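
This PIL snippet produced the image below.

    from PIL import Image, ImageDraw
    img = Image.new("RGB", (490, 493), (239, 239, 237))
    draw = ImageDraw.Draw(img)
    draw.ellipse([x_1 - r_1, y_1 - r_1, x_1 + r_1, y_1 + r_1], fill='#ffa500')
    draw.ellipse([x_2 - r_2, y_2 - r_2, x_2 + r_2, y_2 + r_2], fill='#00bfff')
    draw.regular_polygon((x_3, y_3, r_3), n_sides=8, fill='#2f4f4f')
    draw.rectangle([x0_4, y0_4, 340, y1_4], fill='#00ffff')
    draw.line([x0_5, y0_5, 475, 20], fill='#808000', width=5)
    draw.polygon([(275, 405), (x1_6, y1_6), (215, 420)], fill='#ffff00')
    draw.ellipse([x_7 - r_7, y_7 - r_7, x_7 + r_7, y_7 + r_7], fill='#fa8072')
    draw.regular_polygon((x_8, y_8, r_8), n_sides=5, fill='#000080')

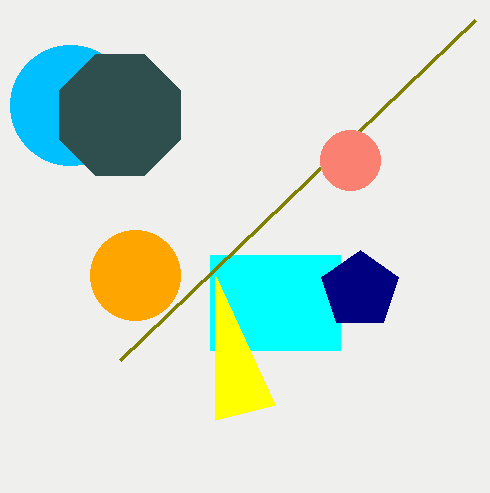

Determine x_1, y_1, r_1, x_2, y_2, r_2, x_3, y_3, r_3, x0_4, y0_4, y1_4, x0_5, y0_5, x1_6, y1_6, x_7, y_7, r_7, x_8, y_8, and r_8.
x_1 = 135
y_1 = 275
r_1 = 45
x_2 = 70
y_2 = 105
r_2 = 60
x_3 = 120
y_3 = 115
r_3 = 65
x0_4 = 210
y0_4 = 255
y1_4 = 350
x0_5 = 120
y0_5 = 360
x1_6 = 215
y1_6 = 275
x_7 = 350
y_7 = 160
r_7 = 30
x_8 = 360
y_8 = 290
r_8 = 40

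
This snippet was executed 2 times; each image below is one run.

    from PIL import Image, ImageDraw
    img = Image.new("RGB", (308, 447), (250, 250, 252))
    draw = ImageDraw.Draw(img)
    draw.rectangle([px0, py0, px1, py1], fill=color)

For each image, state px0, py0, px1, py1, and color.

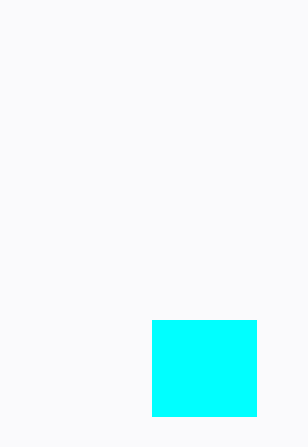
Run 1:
px0 = 152; py0 = 320; px1 = 256; py1 = 416; color = 'cyan'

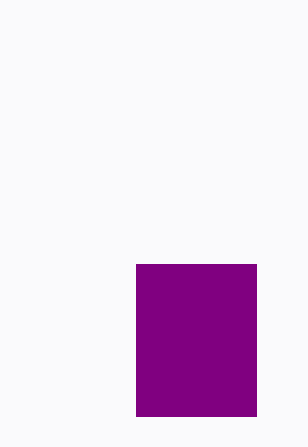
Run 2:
px0 = 136, py0 = 264, px1 = 256, py1 = 416, color = 'purple'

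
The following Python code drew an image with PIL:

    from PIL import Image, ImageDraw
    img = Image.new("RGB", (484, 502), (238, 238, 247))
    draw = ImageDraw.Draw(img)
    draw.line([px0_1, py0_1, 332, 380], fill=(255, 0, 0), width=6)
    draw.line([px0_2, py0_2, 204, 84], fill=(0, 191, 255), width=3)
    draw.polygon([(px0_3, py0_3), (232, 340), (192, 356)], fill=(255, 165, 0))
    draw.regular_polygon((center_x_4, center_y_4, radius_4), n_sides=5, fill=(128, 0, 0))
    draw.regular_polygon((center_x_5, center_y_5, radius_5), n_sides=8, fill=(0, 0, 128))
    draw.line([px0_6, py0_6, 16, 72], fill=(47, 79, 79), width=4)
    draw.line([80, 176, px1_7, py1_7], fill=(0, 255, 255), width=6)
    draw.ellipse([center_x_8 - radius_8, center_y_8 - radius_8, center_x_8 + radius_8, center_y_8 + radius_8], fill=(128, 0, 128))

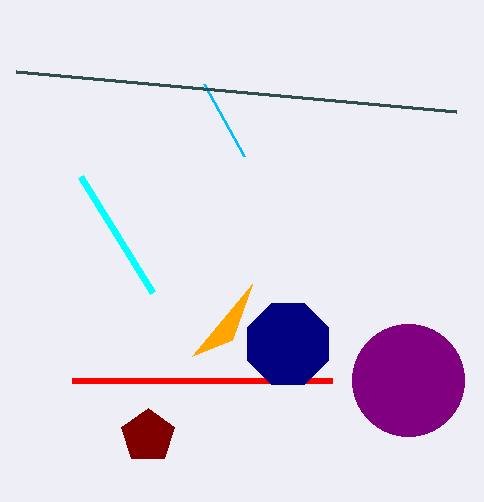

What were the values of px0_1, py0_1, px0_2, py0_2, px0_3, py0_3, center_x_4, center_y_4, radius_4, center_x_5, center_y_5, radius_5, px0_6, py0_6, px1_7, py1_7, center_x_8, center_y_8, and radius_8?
px0_1 = 72; py0_1 = 380; px0_2 = 244; py0_2 = 156; px0_3 = 252; py0_3 = 284; center_x_4 = 148; center_y_4 = 436; radius_4 = 28; center_x_5 = 288; center_y_5 = 344; radius_5 = 44; px0_6 = 456; py0_6 = 112; px1_7 = 152; py1_7 = 292; center_x_8 = 408; center_y_8 = 380; radius_8 = 56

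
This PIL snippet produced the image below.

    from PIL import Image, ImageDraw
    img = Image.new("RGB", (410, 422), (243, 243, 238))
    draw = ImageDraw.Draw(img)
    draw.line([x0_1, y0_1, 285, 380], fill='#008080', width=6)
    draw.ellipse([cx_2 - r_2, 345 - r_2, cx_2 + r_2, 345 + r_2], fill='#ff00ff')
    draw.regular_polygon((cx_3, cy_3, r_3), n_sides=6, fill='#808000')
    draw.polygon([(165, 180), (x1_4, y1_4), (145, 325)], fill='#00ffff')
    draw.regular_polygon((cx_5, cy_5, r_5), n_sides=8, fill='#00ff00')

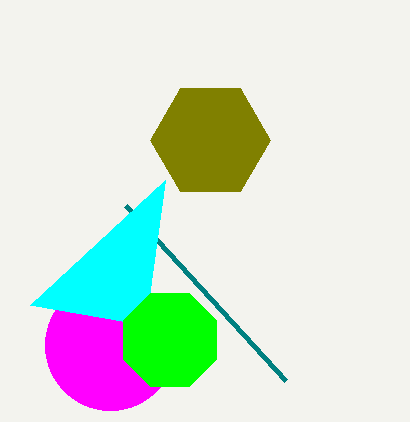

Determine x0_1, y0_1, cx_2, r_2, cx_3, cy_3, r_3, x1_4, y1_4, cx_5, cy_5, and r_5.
x0_1 = 125
y0_1 = 205
cx_2 = 110
r_2 = 65
cx_3 = 210
cy_3 = 140
r_3 = 60
x1_4 = 30
y1_4 = 305
cx_5 = 170
cy_5 = 340
r_5 = 50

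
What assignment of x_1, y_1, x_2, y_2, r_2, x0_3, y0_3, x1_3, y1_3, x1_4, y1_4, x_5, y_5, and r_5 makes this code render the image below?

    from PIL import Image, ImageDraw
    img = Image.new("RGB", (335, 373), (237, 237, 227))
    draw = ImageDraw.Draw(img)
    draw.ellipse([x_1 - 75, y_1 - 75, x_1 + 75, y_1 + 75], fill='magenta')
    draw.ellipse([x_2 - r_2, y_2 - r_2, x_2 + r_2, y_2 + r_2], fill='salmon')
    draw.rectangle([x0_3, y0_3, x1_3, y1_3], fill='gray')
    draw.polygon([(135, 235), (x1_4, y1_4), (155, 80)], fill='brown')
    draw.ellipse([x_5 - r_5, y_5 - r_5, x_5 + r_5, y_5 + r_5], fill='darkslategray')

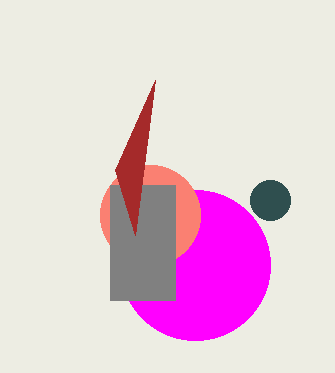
x_1 = 195; y_1 = 265; x_2 = 150; y_2 = 215; r_2 = 50; x0_3 = 110; y0_3 = 185; x1_3 = 175; y1_3 = 300; x1_4 = 115; y1_4 = 170; x_5 = 270; y_5 = 200; r_5 = 20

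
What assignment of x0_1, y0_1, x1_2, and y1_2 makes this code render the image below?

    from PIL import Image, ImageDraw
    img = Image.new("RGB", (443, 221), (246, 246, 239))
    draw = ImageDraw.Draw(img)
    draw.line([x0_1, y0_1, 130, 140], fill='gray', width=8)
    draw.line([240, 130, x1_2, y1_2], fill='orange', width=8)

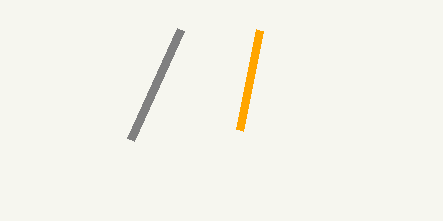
x0_1 = 180, y0_1 = 30, x1_2 = 260, y1_2 = 30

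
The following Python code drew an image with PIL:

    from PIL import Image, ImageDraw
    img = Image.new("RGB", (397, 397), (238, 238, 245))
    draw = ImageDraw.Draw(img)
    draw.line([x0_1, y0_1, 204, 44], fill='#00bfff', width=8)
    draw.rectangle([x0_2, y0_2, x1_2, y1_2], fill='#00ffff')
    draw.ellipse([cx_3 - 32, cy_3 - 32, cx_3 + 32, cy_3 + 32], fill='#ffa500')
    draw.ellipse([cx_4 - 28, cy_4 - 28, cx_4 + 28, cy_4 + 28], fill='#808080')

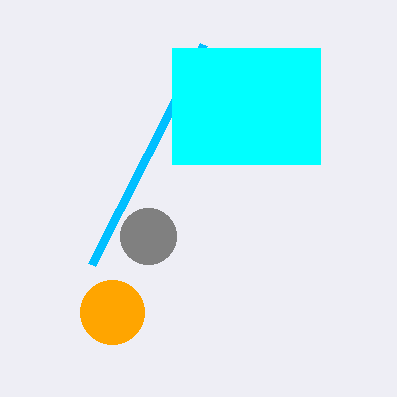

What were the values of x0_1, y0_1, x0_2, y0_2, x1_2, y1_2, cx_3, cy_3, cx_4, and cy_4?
x0_1 = 92; y0_1 = 264; x0_2 = 172; y0_2 = 48; x1_2 = 320; y1_2 = 164; cx_3 = 112; cy_3 = 312; cx_4 = 148; cy_4 = 236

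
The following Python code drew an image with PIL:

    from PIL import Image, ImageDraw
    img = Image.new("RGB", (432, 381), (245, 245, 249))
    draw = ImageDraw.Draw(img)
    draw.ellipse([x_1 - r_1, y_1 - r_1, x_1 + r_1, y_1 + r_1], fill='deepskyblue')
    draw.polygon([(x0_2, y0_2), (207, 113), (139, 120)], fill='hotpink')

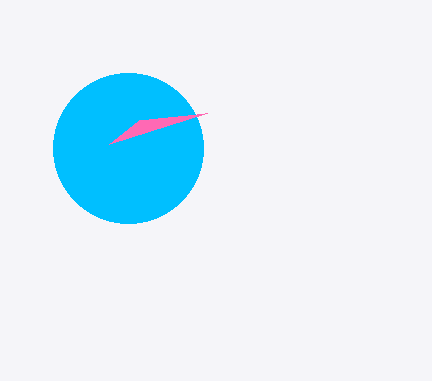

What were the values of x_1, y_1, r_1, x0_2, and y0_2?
x_1 = 128; y_1 = 148; r_1 = 75; x0_2 = 109; y0_2 = 144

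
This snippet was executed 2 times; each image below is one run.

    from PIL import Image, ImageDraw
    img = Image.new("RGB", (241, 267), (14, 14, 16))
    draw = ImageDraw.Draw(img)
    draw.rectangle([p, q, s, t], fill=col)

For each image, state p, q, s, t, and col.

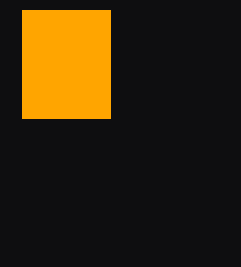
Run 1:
p = 22, q = 10, s = 110, t = 118, col = 'orange'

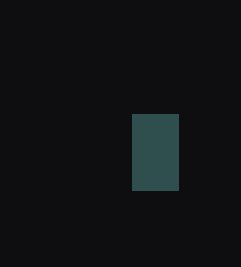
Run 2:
p = 132; q = 114; s = 178; t = 190; col = 'darkslategray'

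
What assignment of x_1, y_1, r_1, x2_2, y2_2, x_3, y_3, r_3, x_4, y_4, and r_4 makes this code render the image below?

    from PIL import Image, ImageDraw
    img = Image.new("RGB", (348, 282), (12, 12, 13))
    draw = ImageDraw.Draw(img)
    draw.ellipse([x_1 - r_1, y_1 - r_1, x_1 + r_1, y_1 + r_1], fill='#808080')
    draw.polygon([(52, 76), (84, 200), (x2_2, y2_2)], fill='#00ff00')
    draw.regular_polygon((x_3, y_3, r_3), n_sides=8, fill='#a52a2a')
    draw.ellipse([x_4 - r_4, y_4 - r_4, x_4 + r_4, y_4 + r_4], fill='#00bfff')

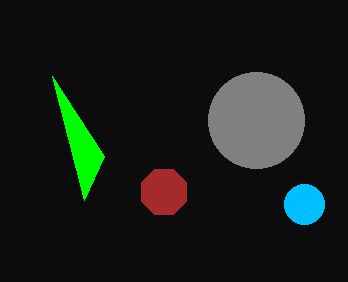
x_1 = 256; y_1 = 120; r_1 = 48; x2_2 = 104; y2_2 = 156; x_3 = 164; y_3 = 192; r_3 = 24; x_4 = 304; y_4 = 204; r_4 = 20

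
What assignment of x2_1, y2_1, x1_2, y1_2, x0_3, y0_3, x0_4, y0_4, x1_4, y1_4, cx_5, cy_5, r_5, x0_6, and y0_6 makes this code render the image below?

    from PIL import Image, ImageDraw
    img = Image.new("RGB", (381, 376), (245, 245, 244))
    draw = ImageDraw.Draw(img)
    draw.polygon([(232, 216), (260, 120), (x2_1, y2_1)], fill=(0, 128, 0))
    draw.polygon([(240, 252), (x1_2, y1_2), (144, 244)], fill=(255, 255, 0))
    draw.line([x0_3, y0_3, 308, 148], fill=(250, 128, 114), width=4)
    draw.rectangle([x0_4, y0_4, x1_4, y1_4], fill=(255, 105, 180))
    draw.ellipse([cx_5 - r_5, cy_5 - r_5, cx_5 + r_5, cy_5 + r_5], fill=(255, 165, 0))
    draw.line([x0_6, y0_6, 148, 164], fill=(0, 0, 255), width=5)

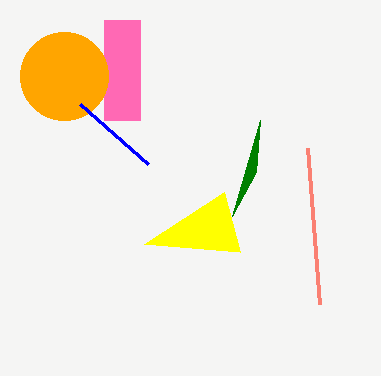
x2_1 = 256
y2_1 = 172
x1_2 = 224
y1_2 = 192
x0_3 = 320
y0_3 = 304
x0_4 = 104
y0_4 = 20
x1_4 = 140
y1_4 = 120
cx_5 = 64
cy_5 = 76
r_5 = 44
x0_6 = 80
y0_6 = 104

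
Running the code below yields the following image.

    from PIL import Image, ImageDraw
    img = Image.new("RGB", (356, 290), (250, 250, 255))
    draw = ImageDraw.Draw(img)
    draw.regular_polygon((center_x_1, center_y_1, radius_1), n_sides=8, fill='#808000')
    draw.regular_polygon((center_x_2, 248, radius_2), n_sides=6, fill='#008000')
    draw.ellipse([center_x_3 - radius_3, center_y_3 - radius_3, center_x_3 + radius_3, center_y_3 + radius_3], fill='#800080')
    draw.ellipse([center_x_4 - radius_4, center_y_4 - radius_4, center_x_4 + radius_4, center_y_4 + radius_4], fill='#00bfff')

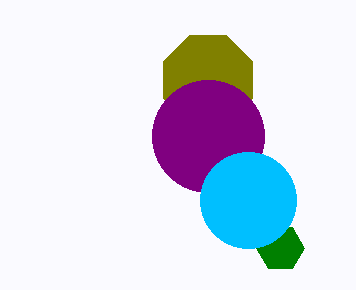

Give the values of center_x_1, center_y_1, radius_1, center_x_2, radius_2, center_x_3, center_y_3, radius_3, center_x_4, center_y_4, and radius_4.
center_x_1 = 208
center_y_1 = 80
radius_1 = 48
center_x_2 = 280
radius_2 = 24
center_x_3 = 208
center_y_3 = 136
radius_3 = 56
center_x_4 = 248
center_y_4 = 200
radius_4 = 48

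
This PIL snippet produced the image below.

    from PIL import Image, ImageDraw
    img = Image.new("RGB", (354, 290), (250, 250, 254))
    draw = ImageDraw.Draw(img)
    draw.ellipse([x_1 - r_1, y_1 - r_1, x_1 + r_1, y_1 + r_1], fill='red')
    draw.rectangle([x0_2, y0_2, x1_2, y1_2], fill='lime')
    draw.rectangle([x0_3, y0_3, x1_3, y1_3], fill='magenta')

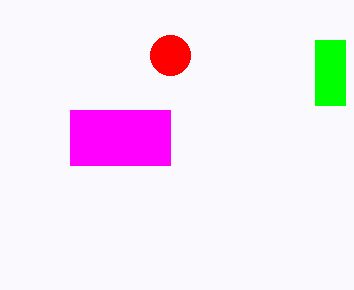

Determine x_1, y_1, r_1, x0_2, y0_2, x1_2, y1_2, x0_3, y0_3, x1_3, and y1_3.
x_1 = 170, y_1 = 55, r_1 = 20, x0_2 = 315, y0_2 = 40, x1_2 = 345, y1_2 = 105, x0_3 = 70, y0_3 = 110, x1_3 = 170, y1_3 = 165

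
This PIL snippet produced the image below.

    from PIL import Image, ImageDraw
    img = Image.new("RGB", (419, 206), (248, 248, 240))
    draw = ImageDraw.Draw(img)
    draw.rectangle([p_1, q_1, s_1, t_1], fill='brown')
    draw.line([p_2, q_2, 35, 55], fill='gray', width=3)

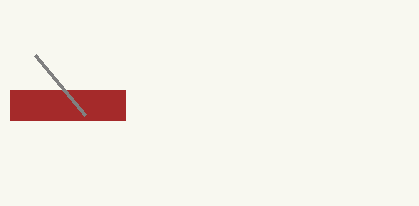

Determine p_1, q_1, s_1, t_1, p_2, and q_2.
p_1 = 10, q_1 = 90, s_1 = 125, t_1 = 120, p_2 = 85, q_2 = 115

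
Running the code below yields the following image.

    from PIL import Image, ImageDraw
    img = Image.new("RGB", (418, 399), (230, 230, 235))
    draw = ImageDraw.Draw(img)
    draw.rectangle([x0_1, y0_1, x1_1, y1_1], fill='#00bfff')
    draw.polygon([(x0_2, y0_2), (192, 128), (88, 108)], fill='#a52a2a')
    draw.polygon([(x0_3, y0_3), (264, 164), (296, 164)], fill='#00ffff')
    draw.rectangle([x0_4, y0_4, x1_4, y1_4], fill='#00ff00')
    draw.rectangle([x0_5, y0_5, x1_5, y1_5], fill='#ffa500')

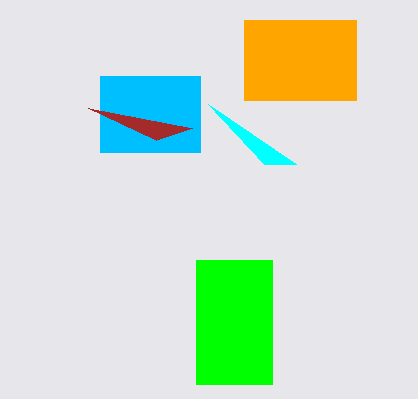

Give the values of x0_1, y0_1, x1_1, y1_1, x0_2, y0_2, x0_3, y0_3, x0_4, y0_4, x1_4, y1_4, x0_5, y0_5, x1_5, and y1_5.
x0_1 = 100
y0_1 = 76
x1_1 = 200
y1_1 = 152
x0_2 = 156
y0_2 = 140
x0_3 = 208
y0_3 = 104
x0_4 = 196
y0_4 = 260
x1_4 = 272
y1_4 = 384
x0_5 = 244
y0_5 = 20
x1_5 = 356
y1_5 = 100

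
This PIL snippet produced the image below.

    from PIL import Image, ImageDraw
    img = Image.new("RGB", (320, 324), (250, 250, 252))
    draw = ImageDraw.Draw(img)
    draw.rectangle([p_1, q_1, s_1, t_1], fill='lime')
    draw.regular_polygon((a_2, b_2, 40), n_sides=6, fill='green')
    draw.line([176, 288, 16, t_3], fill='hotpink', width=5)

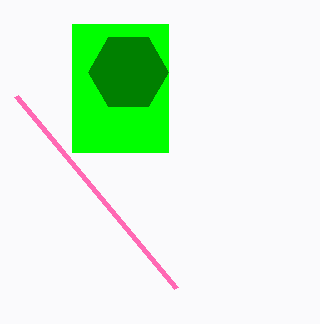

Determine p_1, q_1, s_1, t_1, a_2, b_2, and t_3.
p_1 = 72, q_1 = 24, s_1 = 168, t_1 = 152, a_2 = 128, b_2 = 72, t_3 = 96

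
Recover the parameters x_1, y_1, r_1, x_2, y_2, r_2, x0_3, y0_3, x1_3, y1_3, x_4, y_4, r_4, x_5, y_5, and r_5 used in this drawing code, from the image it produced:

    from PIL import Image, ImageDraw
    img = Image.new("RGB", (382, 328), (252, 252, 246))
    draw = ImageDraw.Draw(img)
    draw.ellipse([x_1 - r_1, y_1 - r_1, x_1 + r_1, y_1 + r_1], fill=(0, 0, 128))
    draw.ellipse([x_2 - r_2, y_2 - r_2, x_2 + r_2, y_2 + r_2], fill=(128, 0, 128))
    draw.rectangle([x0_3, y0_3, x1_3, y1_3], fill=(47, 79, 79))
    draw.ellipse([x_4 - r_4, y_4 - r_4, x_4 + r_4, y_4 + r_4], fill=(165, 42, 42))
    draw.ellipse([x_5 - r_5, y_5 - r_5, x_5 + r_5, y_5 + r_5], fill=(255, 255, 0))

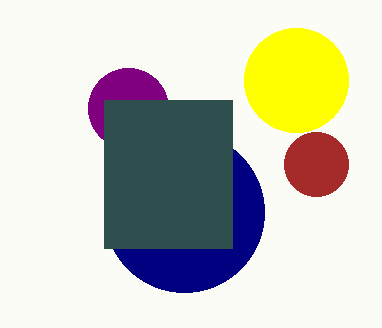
x_1 = 184, y_1 = 212, r_1 = 80, x_2 = 128, y_2 = 108, r_2 = 40, x0_3 = 104, y0_3 = 100, x1_3 = 232, y1_3 = 248, x_4 = 316, y_4 = 164, r_4 = 32, x_5 = 296, y_5 = 80, r_5 = 52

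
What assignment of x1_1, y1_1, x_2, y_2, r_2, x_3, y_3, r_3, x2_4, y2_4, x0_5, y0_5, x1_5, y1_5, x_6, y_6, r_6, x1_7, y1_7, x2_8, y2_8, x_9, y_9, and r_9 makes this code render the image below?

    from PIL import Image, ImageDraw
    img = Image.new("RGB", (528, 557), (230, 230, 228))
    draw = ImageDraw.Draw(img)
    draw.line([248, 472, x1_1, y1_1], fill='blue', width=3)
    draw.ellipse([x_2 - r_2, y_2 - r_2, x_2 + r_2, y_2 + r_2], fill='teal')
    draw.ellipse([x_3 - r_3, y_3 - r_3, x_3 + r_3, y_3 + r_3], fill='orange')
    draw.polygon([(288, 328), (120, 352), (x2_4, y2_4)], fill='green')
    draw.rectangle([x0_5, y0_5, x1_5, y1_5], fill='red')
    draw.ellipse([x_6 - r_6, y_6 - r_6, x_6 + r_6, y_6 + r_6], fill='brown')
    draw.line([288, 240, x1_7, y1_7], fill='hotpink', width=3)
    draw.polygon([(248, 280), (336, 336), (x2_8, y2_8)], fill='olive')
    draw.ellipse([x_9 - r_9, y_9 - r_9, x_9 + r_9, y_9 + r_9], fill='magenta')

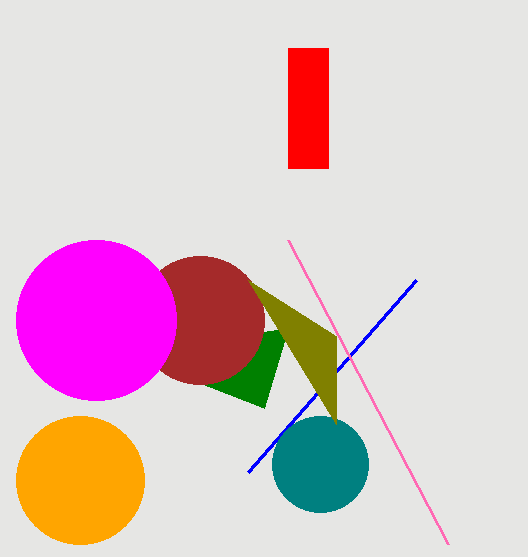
x1_1 = 416
y1_1 = 280
x_2 = 320
y_2 = 464
r_2 = 48
x_3 = 80
y_3 = 480
r_3 = 64
x2_4 = 264
y2_4 = 408
x0_5 = 288
y0_5 = 48
x1_5 = 328
y1_5 = 168
x_6 = 200
y_6 = 320
r_6 = 64
x1_7 = 448
y1_7 = 544
x2_8 = 336
y2_8 = 424
x_9 = 96
y_9 = 320
r_9 = 80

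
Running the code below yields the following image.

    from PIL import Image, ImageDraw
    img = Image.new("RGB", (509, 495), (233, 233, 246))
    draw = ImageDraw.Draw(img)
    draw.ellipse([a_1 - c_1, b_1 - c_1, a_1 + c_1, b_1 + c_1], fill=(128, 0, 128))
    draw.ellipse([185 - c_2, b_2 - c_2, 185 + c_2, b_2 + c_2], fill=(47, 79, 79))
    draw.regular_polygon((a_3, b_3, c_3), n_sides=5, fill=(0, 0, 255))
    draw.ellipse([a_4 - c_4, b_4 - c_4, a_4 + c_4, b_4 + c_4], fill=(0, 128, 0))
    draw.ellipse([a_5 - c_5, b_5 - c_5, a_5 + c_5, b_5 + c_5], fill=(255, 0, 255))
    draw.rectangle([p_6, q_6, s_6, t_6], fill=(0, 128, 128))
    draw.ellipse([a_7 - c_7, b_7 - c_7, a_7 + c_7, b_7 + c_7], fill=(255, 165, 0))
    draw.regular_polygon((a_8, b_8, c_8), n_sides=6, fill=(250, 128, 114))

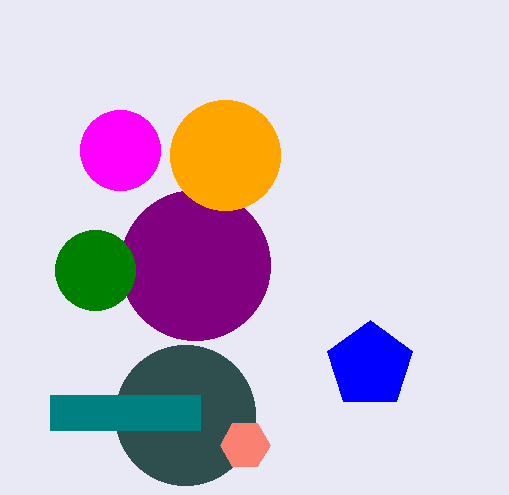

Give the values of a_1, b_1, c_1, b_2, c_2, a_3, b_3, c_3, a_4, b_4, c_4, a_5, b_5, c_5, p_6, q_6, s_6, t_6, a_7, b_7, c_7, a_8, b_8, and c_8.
a_1 = 195; b_1 = 265; c_1 = 75; b_2 = 415; c_2 = 70; a_3 = 370; b_3 = 365; c_3 = 45; a_4 = 95; b_4 = 270; c_4 = 40; a_5 = 120; b_5 = 150; c_5 = 40; p_6 = 50; q_6 = 395; s_6 = 200; t_6 = 430; a_7 = 225; b_7 = 155; c_7 = 55; a_8 = 245; b_8 = 445; c_8 = 25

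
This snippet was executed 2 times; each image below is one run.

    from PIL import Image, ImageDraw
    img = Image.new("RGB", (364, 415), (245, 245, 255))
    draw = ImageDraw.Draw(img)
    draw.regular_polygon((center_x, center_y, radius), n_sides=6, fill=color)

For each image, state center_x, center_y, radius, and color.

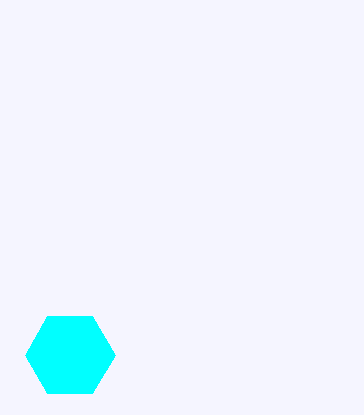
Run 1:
center_x = 70; center_y = 355; radius = 45; color = 'cyan'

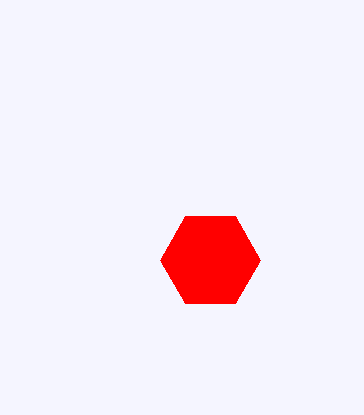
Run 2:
center_x = 210; center_y = 260; radius = 50; color = 'red'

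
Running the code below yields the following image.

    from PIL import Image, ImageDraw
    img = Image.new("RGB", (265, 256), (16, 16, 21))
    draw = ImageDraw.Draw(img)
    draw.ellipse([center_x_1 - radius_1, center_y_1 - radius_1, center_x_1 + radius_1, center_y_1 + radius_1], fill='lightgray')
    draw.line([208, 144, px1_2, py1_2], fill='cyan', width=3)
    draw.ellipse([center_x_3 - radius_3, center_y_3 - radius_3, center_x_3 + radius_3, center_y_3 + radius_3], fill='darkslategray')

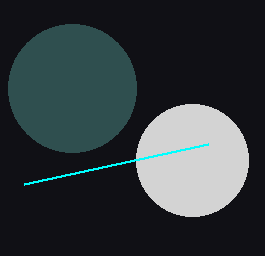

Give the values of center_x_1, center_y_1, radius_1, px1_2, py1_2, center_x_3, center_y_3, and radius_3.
center_x_1 = 192
center_y_1 = 160
radius_1 = 56
px1_2 = 24
py1_2 = 184
center_x_3 = 72
center_y_3 = 88
radius_3 = 64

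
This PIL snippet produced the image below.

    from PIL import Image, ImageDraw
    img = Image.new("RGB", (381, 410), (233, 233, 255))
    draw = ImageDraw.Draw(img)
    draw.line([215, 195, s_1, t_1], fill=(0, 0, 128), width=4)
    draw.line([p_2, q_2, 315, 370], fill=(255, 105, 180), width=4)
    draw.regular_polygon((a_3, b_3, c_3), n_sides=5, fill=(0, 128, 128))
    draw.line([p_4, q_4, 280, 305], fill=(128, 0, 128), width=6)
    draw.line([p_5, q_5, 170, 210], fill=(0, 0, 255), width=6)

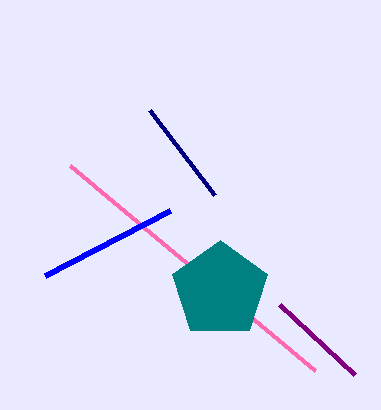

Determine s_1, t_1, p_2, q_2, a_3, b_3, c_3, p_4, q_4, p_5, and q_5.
s_1 = 150, t_1 = 110, p_2 = 70, q_2 = 165, a_3 = 220, b_3 = 290, c_3 = 50, p_4 = 355, q_4 = 375, p_5 = 45, q_5 = 275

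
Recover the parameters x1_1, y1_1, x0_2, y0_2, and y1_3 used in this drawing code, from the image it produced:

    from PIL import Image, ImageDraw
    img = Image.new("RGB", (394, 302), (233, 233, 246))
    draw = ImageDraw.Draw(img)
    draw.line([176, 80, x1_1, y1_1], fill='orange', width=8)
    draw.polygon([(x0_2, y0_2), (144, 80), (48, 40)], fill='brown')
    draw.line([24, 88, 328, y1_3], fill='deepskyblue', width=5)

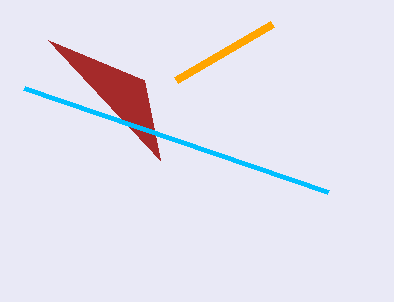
x1_1 = 272
y1_1 = 24
x0_2 = 160
y0_2 = 160
y1_3 = 192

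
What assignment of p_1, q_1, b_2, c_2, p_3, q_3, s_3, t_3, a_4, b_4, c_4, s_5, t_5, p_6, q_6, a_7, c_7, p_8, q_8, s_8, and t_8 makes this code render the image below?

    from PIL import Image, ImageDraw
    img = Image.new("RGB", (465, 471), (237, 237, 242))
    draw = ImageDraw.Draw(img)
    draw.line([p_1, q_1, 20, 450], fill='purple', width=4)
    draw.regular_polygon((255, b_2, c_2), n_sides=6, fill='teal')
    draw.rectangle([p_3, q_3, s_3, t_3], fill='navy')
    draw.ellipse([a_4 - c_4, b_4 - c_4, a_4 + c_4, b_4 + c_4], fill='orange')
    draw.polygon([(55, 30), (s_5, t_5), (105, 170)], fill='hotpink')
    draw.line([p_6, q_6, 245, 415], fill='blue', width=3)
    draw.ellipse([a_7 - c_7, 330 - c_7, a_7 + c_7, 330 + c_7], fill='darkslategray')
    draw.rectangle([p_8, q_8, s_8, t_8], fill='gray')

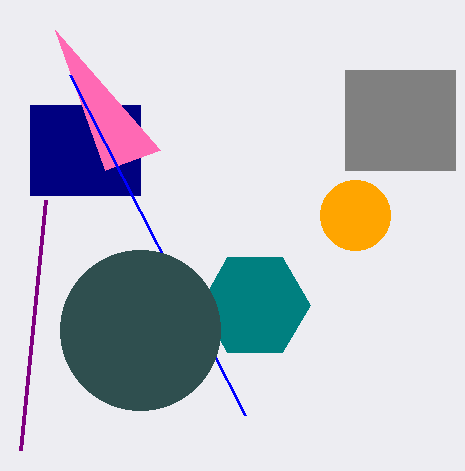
p_1 = 45
q_1 = 200
b_2 = 305
c_2 = 55
p_3 = 30
q_3 = 105
s_3 = 140
t_3 = 195
a_4 = 355
b_4 = 215
c_4 = 35
s_5 = 160
t_5 = 150
p_6 = 70
q_6 = 75
a_7 = 140
c_7 = 80
p_8 = 345
q_8 = 70
s_8 = 455
t_8 = 170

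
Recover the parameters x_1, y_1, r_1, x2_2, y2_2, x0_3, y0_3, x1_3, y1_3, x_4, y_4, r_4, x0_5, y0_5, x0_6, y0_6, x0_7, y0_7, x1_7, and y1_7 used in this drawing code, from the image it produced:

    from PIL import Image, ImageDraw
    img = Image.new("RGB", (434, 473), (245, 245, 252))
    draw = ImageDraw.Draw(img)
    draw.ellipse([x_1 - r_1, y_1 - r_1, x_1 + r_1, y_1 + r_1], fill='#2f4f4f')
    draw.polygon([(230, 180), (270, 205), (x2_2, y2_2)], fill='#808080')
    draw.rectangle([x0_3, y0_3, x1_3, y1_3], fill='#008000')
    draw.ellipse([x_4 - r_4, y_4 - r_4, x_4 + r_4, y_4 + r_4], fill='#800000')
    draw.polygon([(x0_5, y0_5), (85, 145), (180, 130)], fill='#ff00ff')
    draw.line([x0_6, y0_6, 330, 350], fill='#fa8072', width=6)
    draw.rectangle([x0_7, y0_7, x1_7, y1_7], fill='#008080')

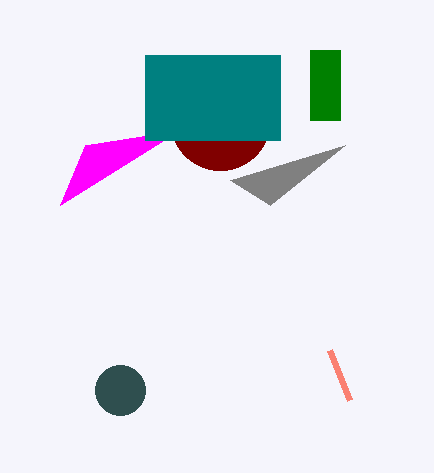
x_1 = 120
y_1 = 390
r_1 = 25
x2_2 = 345
y2_2 = 145
x0_3 = 310
y0_3 = 50
x1_3 = 340
y1_3 = 120
x_4 = 220
y_4 = 120
r_4 = 50
x0_5 = 60
y0_5 = 205
x0_6 = 350
y0_6 = 400
x0_7 = 145
y0_7 = 55
x1_7 = 280
y1_7 = 140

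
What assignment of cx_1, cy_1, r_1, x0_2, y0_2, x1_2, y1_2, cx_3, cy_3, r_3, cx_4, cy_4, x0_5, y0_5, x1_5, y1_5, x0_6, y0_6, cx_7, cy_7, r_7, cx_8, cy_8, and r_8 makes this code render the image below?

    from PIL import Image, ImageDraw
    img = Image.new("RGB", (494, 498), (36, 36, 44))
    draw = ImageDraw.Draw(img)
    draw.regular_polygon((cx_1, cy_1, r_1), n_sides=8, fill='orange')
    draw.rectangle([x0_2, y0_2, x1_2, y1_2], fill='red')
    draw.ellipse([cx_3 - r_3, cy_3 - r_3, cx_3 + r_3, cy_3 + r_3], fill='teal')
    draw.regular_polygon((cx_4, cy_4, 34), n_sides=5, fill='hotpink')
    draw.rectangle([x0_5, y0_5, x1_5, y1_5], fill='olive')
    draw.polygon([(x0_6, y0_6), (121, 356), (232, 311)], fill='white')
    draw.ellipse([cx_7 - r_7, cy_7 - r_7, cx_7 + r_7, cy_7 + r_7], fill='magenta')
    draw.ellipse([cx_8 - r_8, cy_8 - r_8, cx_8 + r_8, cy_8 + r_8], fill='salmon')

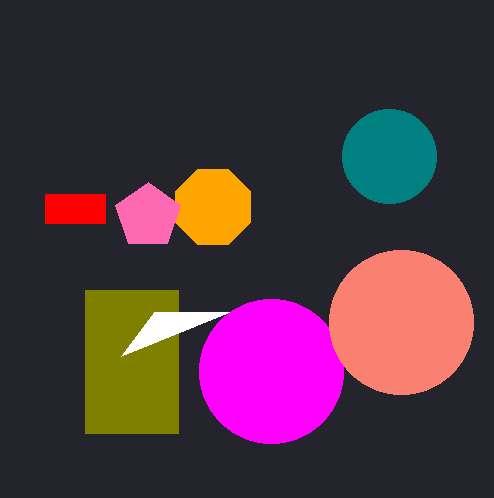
cx_1 = 213, cy_1 = 207, r_1 = 41, x0_2 = 45, y0_2 = 194, x1_2 = 105, y1_2 = 223, cx_3 = 389, cy_3 = 156, r_3 = 47, cx_4 = 148, cy_4 = 216, x0_5 = 85, y0_5 = 290, x1_5 = 178, y1_5 = 433, x0_6 = 154, y0_6 = 312, cx_7 = 271, cy_7 = 371, r_7 = 72, cx_8 = 401, cy_8 = 322, r_8 = 72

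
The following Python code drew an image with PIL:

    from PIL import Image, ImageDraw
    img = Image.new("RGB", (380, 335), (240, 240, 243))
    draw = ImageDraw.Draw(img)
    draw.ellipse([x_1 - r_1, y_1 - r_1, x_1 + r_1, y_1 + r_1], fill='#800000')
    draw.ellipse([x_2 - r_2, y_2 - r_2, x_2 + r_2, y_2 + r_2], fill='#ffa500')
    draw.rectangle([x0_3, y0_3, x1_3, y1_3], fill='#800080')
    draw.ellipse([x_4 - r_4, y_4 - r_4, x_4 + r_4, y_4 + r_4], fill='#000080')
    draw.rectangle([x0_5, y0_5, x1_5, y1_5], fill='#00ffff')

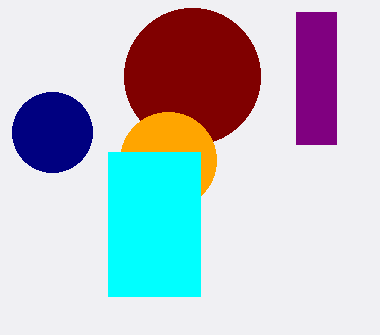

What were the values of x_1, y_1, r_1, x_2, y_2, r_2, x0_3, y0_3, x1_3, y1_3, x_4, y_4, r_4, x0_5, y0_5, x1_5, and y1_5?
x_1 = 192, y_1 = 76, r_1 = 68, x_2 = 168, y_2 = 160, r_2 = 48, x0_3 = 296, y0_3 = 12, x1_3 = 336, y1_3 = 144, x_4 = 52, y_4 = 132, r_4 = 40, x0_5 = 108, y0_5 = 152, x1_5 = 200, y1_5 = 296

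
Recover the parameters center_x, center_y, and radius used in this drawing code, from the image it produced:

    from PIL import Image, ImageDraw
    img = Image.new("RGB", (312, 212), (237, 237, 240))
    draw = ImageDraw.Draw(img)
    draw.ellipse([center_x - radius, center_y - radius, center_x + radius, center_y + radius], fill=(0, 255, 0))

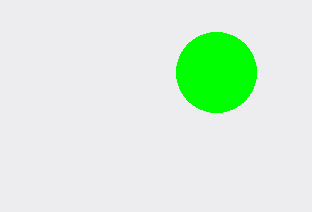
center_x = 216
center_y = 72
radius = 40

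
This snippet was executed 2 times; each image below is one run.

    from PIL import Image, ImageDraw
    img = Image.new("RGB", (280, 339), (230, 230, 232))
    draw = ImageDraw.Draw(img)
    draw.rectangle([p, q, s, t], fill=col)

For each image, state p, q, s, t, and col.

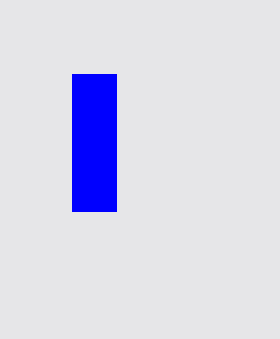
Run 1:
p = 72; q = 74; s = 116; t = 211; col = 'blue'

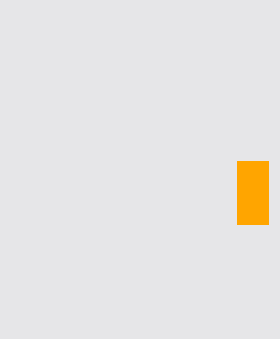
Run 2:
p = 237; q = 161; s = 268; t = 224; col = 'orange'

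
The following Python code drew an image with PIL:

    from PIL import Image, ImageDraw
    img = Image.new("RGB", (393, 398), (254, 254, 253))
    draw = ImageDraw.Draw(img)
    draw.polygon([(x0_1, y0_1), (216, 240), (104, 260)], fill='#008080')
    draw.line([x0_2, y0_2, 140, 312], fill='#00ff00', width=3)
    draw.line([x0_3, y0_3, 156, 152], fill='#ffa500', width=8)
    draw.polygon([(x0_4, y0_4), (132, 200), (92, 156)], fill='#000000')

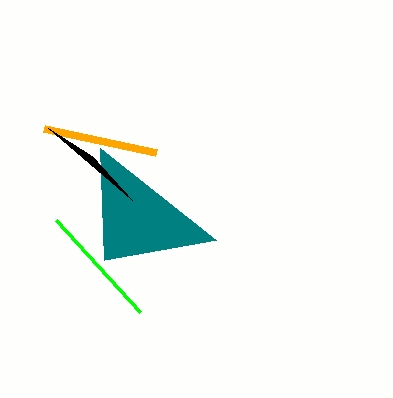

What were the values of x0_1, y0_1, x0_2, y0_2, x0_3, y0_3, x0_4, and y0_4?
x0_1 = 100, y0_1 = 148, x0_2 = 56, y0_2 = 220, x0_3 = 44, y0_3 = 128, x0_4 = 48, y0_4 = 128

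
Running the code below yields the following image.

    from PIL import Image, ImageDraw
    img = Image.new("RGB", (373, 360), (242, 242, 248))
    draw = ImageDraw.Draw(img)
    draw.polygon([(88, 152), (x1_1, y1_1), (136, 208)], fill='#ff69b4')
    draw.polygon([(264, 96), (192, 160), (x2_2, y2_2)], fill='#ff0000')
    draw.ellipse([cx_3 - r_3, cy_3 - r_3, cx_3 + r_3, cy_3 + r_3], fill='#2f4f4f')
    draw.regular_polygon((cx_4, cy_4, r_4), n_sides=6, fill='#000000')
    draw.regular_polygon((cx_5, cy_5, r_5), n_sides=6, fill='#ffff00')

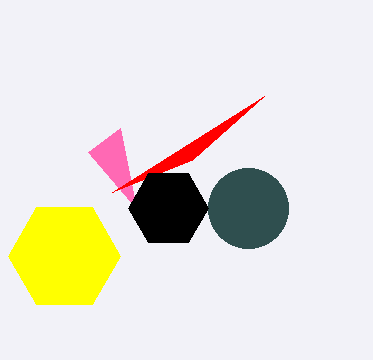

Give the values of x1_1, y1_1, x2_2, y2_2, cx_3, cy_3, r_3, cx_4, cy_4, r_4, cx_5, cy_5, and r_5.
x1_1 = 120; y1_1 = 128; x2_2 = 112; y2_2 = 192; cx_3 = 248; cy_3 = 208; r_3 = 40; cx_4 = 168; cy_4 = 208; r_4 = 40; cx_5 = 64; cy_5 = 256; r_5 = 56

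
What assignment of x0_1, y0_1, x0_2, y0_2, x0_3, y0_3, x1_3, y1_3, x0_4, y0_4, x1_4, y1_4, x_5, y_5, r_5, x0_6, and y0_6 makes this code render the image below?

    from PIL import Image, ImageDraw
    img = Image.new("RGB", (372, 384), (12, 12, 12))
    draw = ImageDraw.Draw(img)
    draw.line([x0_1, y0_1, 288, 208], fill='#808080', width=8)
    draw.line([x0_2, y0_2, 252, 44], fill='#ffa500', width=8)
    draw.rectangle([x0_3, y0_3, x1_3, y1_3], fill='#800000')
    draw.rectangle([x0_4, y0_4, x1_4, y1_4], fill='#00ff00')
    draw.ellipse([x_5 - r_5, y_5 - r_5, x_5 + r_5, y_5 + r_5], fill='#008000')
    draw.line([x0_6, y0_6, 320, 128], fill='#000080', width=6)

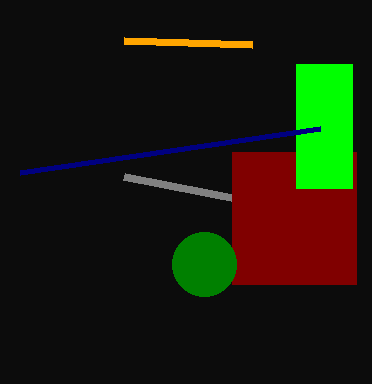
x0_1 = 124; y0_1 = 176; x0_2 = 124; y0_2 = 40; x0_3 = 232; y0_3 = 152; x1_3 = 356; y1_3 = 284; x0_4 = 296; y0_4 = 64; x1_4 = 352; y1_4 = 188; x_5 = 204; y_5 = 264; r_5 = 32; x0_6 = 20; y0_6 = 172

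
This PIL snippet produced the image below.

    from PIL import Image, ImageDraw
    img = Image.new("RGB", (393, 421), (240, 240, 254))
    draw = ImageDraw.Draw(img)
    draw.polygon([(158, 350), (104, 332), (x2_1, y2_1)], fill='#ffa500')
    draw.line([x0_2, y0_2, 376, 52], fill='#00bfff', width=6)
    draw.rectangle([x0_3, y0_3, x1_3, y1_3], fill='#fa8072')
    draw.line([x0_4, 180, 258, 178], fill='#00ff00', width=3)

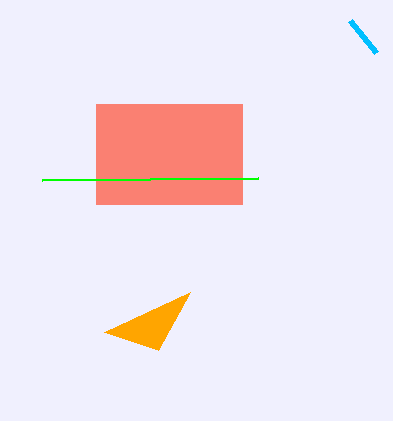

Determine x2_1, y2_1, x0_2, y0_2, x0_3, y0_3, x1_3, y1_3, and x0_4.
x2_1 = 190, y2_1 = 292, x0_2 = 350, y0_2 = 20, x0_3 = 96, y0_3 = 104, x1_3 = 242, y1_3 = 204, x0_4 = 42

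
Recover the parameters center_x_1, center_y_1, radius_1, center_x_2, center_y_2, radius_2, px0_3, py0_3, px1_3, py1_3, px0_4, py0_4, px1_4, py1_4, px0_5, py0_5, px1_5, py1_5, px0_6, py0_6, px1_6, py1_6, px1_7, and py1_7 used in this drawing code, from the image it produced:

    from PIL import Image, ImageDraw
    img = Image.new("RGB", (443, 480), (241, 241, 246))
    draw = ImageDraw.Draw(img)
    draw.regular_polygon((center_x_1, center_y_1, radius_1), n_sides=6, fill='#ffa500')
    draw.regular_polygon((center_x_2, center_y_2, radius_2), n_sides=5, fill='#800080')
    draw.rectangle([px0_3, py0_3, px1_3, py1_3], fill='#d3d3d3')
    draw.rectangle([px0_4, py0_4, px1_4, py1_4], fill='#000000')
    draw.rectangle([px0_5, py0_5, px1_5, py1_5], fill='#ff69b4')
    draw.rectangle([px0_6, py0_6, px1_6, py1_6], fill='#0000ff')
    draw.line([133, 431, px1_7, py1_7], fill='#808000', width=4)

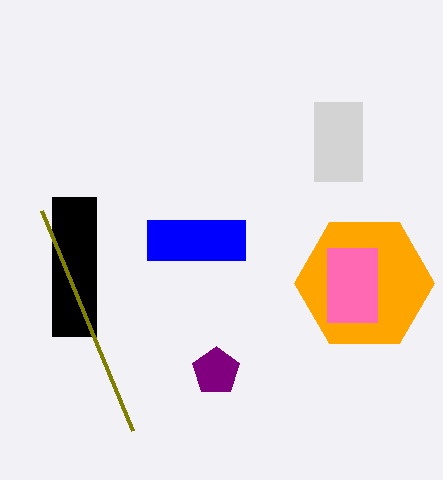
center_x_1 = 364, center_y_1 = 283, radius_1 = 70, center_x_2 = 216, center_y_2 = 371, radius_2 = 25, px0_3 = 314, py0_3 = 102, px1_3 = 362, py1_3 = 181, px0_4 = 52, py0_4 = 197, px1_4 = 96, py1_4 = 336, px0_5 = 327, py0_5 = 248, px1_5 = 377, py1_5 = 322, px0_6 = 147, py0_6 = 220, px1_6 = 245, py1_6 = 260, px1_7 = 42, py1_7 = 211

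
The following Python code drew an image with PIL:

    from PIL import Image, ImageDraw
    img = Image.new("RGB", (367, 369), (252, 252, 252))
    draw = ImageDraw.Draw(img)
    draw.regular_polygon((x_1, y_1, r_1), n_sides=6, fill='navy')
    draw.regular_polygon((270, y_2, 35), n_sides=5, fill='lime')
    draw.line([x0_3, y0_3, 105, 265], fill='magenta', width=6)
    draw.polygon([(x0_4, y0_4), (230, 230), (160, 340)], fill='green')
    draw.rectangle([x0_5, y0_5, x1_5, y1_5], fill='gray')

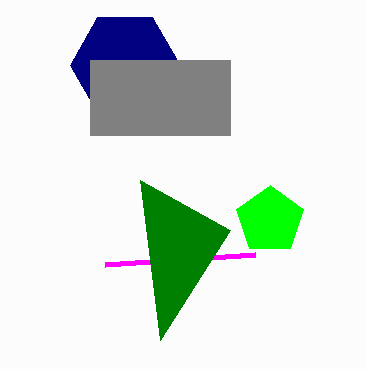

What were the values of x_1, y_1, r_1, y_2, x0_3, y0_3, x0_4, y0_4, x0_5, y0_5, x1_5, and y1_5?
x_1 = 125; y_1 = 65; r_1 = 55; y_2 = 220; x0_3 = 255; y0_3 = 255; x0_4 = 140; y0_4 = 180; x0_5 = 90; y0_5 = 60; x1_5 = 230; y1_5 = 135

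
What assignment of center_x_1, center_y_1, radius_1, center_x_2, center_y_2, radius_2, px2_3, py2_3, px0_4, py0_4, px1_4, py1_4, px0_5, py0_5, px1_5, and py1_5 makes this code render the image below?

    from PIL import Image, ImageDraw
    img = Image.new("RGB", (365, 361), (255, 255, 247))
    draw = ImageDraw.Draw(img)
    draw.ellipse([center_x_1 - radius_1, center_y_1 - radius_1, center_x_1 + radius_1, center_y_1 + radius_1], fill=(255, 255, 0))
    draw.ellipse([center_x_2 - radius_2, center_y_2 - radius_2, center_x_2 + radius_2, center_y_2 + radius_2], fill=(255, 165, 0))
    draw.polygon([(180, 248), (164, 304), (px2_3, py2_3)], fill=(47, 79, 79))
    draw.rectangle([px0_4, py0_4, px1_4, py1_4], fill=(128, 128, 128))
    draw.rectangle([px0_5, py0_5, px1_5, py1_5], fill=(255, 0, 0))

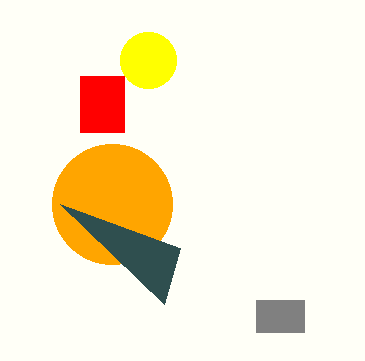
center_x_1 = 148; center_y_1 = 60; radius_1 = 28; center_x_2 = 112; center_y_2 = 204; radius_2 = 60; px2_3 = 60; py2_3 = 204; px0_4 = 256; py0_4 = 300; px1_4 = 304; py1_4 = 332; px0_5 = 80; py0_5 = 76; px1_5 = 124; py1_5 = 132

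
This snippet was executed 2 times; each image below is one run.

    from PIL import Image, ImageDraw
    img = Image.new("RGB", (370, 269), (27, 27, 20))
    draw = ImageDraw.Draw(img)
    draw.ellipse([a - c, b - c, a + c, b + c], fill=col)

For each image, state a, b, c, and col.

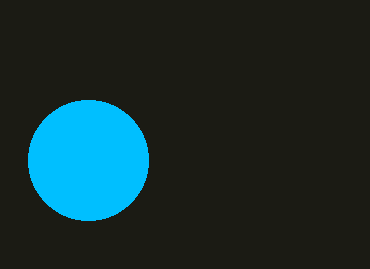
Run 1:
a = 88
b = 160
c = 60
col = 'deepskyblue'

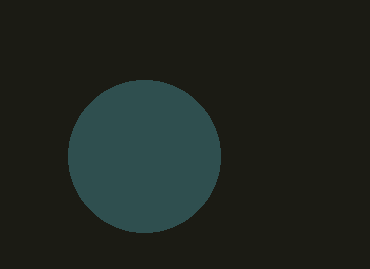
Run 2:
a = 144
b = 156
c = 76
col = 'darkslategray'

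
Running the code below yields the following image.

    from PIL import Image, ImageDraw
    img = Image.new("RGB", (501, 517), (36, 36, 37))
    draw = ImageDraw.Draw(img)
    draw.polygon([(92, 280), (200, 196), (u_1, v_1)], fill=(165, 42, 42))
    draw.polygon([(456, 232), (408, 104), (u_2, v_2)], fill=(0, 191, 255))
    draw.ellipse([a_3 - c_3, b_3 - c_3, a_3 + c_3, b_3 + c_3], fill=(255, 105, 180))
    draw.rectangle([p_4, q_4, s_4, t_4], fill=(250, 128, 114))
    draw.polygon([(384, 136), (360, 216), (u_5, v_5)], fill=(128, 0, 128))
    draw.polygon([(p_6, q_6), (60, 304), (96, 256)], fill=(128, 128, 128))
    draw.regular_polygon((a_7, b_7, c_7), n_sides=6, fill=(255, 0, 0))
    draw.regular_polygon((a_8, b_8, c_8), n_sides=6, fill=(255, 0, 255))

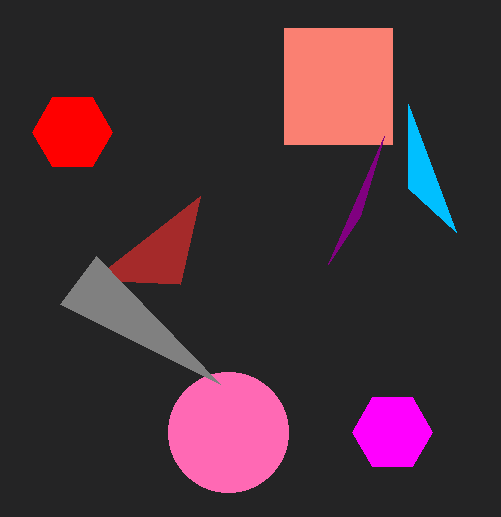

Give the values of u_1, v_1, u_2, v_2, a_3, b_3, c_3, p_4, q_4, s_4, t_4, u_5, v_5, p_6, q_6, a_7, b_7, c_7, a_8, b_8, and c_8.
u_1 = 180
v_1 = 284
u_2 = 408
v_2 = 188
a_3 = 228
b_3 = 432
c_3 = 60
p_4 = 284
q_4 = 28
s_4 = 392
t_4 = 144
u_5 = 328
v_5 = 264
p_6 = 220
q_6 = 384
a_7 = 72
b_7 = 132
c_7 = 40
a_8 = 392
b_8 = 432
c_8 = 40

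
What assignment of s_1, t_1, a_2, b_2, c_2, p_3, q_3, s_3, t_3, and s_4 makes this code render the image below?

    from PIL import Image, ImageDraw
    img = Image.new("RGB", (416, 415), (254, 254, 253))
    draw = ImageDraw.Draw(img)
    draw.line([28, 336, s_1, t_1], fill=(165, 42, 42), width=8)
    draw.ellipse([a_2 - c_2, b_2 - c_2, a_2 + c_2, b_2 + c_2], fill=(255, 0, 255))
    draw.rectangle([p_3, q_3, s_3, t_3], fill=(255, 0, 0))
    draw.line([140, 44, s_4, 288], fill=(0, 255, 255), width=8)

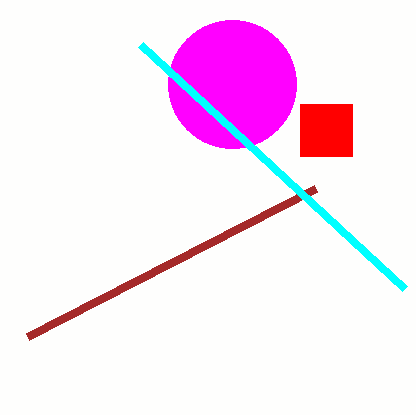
s_1 = 316
t_1 = 188
a_2 = 232
b_2 = 84
c_2 = 64
p_3 = 300
q_3 = 104
s_3 = 352
t_3 = 156
s_4 = 404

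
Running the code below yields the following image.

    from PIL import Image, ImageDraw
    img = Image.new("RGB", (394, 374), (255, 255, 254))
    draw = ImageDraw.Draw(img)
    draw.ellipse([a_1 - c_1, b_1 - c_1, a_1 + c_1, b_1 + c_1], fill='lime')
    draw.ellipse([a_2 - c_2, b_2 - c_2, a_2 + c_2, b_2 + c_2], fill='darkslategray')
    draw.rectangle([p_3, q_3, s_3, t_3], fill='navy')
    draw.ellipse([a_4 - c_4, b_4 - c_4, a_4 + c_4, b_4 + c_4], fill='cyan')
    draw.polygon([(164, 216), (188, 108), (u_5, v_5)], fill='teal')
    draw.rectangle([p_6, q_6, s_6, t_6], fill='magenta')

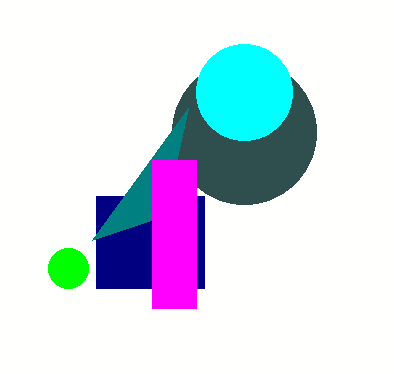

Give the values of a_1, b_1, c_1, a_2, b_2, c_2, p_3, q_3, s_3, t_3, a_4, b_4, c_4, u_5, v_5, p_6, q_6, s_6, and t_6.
a_1 = 68, b_1 = 268, c_1 = 20, a_2 = 244, b_2 = 132, c_2 = 72, p_3 = 96, q_3 = 196, s_3 = 204, t_3 = 288, a_4 = 244, b_4 = 92, c_4 = 48, u_5 = 92, v_5 = 240, p_6 = 152, q_6 = 160, s_6 = 196, t_6 = 308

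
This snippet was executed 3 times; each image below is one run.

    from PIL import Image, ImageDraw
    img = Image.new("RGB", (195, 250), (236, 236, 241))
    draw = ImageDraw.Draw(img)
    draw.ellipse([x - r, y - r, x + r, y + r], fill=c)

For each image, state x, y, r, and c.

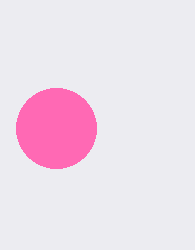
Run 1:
x = 56, y = 128, r = 40, c = 'hotpink'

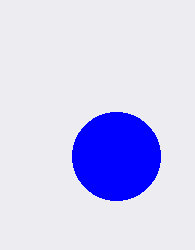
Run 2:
x = 116, y = 156, r = 44, c = 'blue'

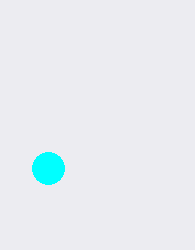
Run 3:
x = 48; y = 168; r = 16; c = 'cyan'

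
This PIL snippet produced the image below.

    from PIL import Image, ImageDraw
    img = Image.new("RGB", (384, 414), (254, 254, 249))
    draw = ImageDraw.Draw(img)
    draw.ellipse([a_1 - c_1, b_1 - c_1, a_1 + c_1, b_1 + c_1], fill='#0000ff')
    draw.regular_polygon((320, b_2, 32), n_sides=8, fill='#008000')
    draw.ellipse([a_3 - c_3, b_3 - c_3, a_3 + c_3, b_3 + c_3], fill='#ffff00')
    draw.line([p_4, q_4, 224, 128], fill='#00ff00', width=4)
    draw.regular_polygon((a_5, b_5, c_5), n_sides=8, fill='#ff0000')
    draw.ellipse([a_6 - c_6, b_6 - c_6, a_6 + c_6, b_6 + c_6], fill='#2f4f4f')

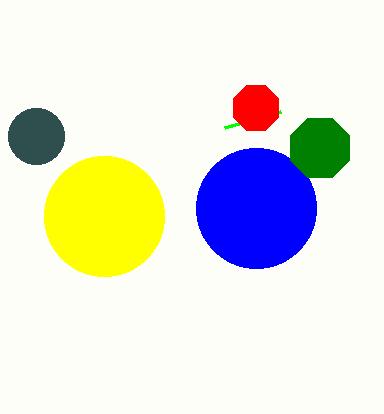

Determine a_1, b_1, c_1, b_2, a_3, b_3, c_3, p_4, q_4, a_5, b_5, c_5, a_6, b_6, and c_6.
a_1 = 256, b_1 = 208, c_1 = 60, b_2 = 148, a_3 = 104, b_3 = 216, c_3 = 60, p_4 = 280, q_4 = 112, a_5 = 256, b_5 = 108, c_5 = 24, a_6 = 36, b_6 = 136, c_6 = 28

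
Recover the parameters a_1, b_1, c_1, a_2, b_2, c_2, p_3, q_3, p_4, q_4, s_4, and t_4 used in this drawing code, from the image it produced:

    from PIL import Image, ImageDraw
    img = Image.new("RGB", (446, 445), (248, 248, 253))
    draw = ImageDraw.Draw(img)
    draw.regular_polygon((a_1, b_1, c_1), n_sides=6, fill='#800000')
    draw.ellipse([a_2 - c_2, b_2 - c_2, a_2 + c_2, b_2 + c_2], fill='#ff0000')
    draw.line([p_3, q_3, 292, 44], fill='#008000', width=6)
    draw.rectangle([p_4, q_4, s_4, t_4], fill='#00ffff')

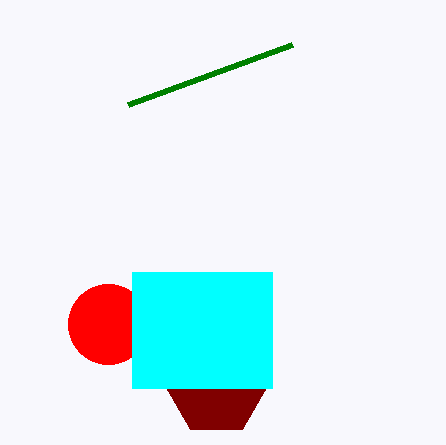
a_1 = 216, b_1 = 384, c_1 = 52, a_2 = 108, b_2 = 324, c_2 = 40, p_3 = 128, q_3 = 104, p_4 = 132, q_4 = 272, s_4 = 272, t_4 = 388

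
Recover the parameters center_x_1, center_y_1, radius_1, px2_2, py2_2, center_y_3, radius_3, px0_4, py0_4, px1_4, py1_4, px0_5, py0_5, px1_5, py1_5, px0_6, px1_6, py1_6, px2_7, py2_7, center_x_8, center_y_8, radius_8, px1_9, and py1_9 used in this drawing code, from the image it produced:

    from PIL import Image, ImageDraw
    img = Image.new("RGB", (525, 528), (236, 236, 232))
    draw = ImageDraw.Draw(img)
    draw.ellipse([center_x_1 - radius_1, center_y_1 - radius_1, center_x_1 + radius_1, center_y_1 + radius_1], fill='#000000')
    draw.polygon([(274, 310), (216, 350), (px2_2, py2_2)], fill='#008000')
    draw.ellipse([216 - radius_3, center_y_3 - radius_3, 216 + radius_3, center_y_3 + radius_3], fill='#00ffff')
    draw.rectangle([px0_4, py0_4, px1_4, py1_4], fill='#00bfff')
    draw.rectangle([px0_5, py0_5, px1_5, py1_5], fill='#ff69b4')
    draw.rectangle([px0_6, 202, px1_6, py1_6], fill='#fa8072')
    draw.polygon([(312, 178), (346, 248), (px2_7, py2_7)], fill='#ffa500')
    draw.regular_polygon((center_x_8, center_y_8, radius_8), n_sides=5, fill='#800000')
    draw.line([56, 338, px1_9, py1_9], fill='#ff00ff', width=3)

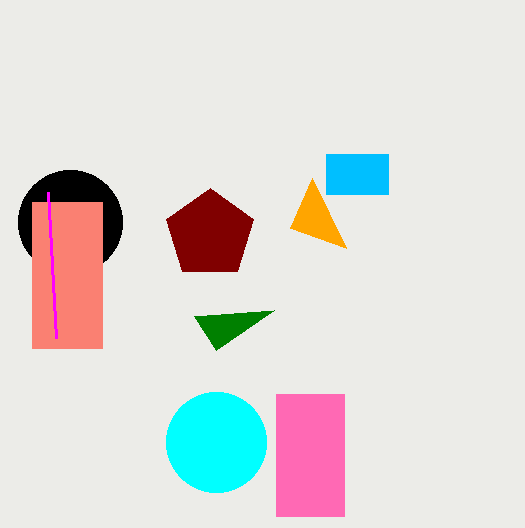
center_x_1 = 70, center_y_1 = 222, radius_1 = 52, px2_2 = 194, py2_2 = 316, center_y_3 = 442, radius_3 = 50, px0_4 = 326, py0_4 = 154, px1_4 = 388, py1_4 = 194, px0_5 = 276, py0_5 = 394, px1_5 = 344, py1_5 = 516, px0_6 = 32, px1_6 = 102, py1_6 = 348, px2_7 = 290, py2_7 = 228, center_x_8 = 210, center_y_8 = 234, radius_8 = 46, px1_9 = 48, py1_9 = 192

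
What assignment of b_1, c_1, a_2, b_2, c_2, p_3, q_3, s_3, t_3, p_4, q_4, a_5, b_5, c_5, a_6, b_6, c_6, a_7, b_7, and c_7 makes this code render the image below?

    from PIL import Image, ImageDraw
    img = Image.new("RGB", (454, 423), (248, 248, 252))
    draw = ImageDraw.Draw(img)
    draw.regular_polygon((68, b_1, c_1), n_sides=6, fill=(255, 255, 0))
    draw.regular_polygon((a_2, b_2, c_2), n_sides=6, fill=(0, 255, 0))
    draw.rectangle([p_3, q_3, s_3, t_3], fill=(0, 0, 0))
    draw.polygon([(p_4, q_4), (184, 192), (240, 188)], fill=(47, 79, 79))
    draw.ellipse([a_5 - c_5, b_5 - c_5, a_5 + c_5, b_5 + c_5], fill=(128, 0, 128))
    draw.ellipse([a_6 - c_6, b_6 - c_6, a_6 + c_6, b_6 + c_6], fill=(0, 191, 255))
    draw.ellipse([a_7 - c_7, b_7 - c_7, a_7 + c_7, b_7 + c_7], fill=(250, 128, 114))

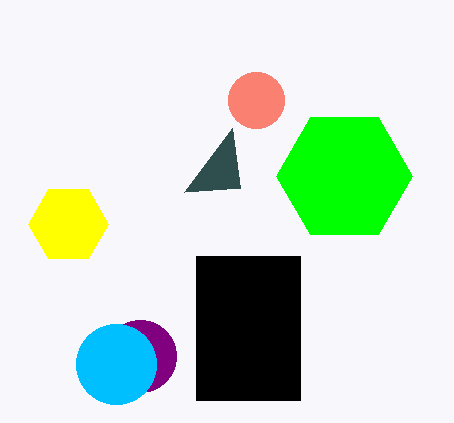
b_1 = 224, c_1 = 40, a_2 = 344, b_2 = 176, c_2 = 68, p_3 = 196, q_3 = 256, s_3 = 300, t_3 = 400, p_4 = 232, q_4 = 128, a_5 = 140, b_5 = 356, c_5 = 36, a_6 = 116, b_6 = 364, c_6 = 40, a_7 = 256, b_7 = 100, c_7 = 28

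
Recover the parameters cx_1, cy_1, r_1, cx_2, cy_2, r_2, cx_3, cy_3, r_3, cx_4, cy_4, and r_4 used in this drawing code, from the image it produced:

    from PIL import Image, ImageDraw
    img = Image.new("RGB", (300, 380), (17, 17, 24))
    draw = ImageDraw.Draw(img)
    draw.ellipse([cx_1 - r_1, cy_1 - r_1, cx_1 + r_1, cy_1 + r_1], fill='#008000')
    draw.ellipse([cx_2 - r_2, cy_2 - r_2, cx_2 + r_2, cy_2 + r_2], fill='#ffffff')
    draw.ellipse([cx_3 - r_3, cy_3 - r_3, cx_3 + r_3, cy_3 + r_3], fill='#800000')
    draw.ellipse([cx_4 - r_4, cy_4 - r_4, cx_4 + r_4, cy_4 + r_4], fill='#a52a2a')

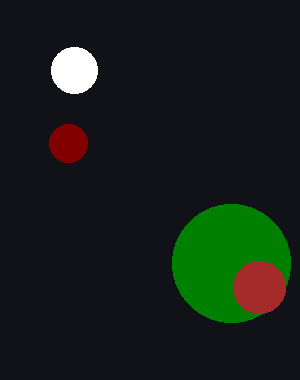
cx_1 = 231, cy_1 = 263, r_1 = 59, cx_2 = 74, cy_2 = 70, r_2 = 23, cx_3 = 68, cy_3 = 143, r_3 = 19, cx_4 = 259, cy_4 = 287, r_4 = 26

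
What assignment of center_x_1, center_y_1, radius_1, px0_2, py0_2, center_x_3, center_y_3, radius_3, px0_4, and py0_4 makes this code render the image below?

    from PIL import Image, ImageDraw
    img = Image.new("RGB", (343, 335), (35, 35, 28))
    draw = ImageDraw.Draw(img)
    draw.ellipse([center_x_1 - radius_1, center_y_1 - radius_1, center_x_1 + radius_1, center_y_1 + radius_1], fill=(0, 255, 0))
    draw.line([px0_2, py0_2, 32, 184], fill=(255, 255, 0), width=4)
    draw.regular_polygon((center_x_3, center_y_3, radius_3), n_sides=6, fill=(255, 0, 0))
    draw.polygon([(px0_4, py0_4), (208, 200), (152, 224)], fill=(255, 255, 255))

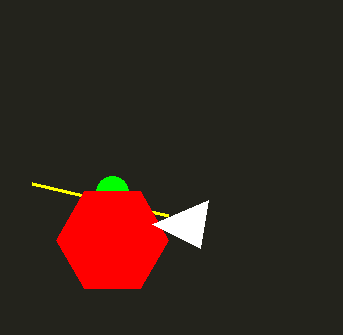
center_x_1 = 112; center_y_1 = 192; radius_1 = 16; px0_2 = 168; py0_2 = 216; center_x_3 = 112; center_y_3 = 240; radius_3 = 56; px0_4 = 200; py0_4 = 248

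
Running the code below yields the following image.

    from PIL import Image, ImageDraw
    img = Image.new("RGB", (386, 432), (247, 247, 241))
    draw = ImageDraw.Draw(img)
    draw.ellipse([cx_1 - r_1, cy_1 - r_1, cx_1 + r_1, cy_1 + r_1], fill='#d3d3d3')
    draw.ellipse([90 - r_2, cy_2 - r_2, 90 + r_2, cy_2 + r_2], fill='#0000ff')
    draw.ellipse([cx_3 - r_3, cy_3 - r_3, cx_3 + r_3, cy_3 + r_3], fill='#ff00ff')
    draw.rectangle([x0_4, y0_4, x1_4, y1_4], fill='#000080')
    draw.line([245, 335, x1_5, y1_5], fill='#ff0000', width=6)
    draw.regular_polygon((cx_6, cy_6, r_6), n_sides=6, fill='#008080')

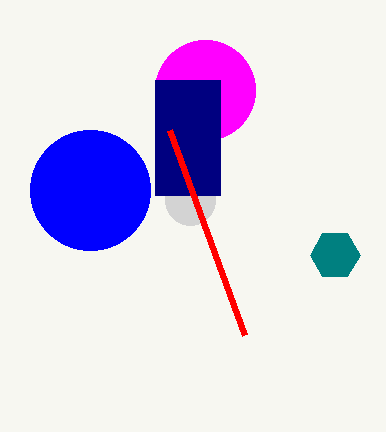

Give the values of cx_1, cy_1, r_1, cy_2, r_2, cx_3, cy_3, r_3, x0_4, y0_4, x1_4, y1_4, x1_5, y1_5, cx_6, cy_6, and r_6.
cx_1 = 190, cy_1 = 200, r_1 = 25, cy_2 = 190, r_2 = 60, cx_3 = 205, cy_3 = 90, r_3 = 50, x0_4 = 155, y0_4 = 80, x1_4 = 220, y1_4 = 195, x1_5 = 170, y1_5 = 130, cx_6 = 335, cy_6 = 255, r_6 = 25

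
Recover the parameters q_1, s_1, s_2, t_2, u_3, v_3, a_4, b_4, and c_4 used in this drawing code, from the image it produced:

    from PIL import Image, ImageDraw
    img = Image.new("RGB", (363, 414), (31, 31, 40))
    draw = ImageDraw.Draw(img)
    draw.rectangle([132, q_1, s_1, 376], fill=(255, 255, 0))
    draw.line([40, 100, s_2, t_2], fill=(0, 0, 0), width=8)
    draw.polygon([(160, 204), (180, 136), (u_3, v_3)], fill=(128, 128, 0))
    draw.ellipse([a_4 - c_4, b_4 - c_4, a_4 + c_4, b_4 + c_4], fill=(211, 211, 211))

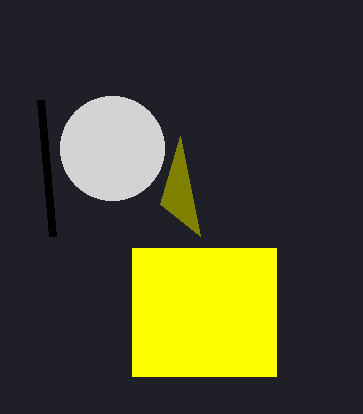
q_1 = 248, s_1 = 276, s_2 = 52, t_2 = 236, u_3 = 200, v_3 = 236, a_4 = 112, b_4 = 148, c_4 = 52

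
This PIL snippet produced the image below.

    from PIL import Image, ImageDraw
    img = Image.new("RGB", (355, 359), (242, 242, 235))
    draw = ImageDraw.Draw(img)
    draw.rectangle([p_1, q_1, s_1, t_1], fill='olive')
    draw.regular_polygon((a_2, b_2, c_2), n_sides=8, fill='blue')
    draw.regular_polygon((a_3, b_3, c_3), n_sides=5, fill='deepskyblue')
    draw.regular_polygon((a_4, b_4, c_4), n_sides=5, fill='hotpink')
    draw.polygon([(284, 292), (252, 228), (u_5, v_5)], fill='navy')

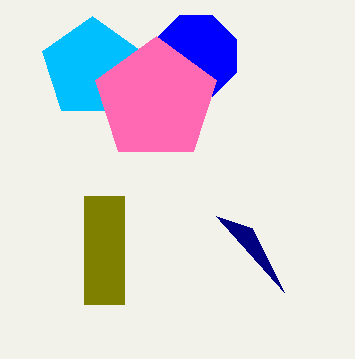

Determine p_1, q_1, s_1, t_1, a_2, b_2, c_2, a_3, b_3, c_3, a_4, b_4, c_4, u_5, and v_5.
p_1 = 84; q_1 = 196; s_1 = 124; t_1 = 304; a_2 = 196; b_2 = 56; c_2 = 44; a_3 = 92; b_3 = 68; c_3 = 52; a_4 = 156; b_4 = 100; c_4 = 64; u_5 = 216; v_5 = 216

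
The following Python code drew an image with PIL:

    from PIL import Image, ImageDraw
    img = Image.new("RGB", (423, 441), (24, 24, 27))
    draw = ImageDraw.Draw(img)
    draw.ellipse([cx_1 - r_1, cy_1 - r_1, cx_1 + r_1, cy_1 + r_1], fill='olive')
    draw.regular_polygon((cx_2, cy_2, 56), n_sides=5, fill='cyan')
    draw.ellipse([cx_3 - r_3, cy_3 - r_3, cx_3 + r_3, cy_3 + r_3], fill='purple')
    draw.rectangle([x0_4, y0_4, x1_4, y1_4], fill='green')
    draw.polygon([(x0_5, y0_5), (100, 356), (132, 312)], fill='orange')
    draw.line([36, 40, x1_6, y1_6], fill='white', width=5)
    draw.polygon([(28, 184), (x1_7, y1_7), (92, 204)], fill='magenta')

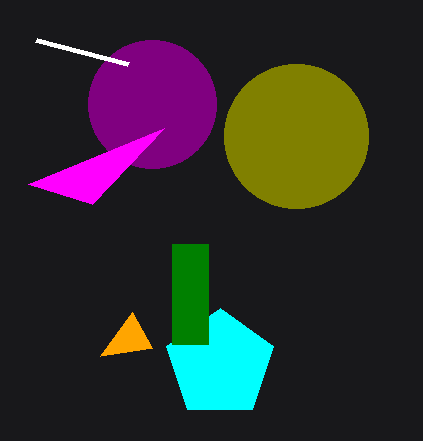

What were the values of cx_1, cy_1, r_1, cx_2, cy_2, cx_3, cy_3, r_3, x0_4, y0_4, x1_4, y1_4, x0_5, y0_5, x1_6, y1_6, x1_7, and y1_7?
cx_1 = 296; cy_1 = 136; r_1 = 72; cx_2 = 220; cy_2 = 364; cx_3 = 152; cy_3 = 104; r_3 = 64; x0_4 = 172; y0_4 = 244; x1_4 = 208; y1_4 = 344; x0_5 = 152; y0_5 = 348; x1_6 = 128; y1_6 = 64; x1_7 = 164; y1_7 = 128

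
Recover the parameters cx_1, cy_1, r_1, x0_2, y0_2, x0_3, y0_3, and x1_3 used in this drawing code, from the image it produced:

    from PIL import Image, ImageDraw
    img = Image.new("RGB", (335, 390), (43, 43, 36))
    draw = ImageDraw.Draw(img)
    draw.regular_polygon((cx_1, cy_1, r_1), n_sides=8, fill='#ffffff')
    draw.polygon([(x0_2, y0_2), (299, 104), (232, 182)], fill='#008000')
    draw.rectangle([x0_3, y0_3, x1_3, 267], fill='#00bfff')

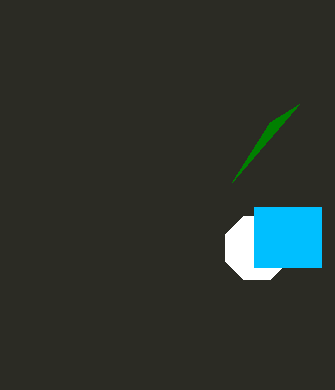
cx_1 = 257, cy_1 = 248, r_1 = 34, x0_2 = 270, y0_2 = 122, x0_3 = 254, y0_3 = 207, x1_3 = 321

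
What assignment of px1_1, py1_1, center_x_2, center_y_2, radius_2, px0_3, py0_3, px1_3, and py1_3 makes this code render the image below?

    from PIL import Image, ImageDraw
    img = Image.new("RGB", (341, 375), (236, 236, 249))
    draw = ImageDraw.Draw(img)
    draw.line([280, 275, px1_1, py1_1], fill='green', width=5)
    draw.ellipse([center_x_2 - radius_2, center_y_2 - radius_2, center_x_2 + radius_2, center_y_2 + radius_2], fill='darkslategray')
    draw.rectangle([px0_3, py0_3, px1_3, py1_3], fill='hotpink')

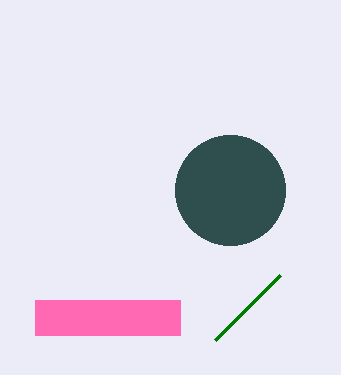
px1_1 = 215; py1_1 = 340; center_x_2 = 230; center_y_2 = 190; radius_2 = 55; px0_3 = 35; py0_3 = 300; px1_3 = 180; py1_3 = 335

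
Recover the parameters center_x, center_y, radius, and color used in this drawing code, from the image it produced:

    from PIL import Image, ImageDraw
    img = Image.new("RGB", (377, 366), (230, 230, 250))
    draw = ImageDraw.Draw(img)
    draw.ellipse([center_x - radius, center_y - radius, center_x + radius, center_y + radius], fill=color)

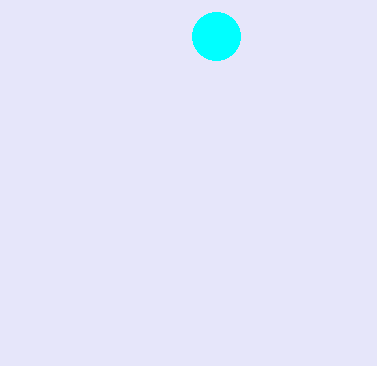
center_x = 216; center_y = 36; radius = 24; color = 'cyan'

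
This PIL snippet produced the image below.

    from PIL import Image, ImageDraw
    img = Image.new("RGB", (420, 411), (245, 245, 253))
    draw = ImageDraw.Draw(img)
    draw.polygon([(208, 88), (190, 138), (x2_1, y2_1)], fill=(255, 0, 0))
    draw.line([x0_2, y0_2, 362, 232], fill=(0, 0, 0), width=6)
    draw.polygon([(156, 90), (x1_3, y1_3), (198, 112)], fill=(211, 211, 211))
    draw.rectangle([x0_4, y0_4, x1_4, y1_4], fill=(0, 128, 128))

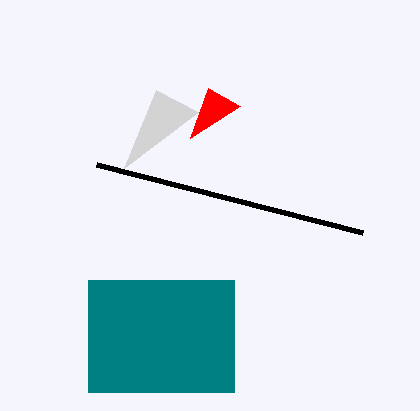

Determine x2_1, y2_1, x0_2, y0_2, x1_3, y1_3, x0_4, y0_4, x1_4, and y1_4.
x2_1 = 240; y2_1 = 106; x0_2 = 96; y0_2 = 164; x1_3 = 124; y1_3 = 168; x0_4 = 88; y0_4 = 280; x1_4 = 234; y1_4 = 392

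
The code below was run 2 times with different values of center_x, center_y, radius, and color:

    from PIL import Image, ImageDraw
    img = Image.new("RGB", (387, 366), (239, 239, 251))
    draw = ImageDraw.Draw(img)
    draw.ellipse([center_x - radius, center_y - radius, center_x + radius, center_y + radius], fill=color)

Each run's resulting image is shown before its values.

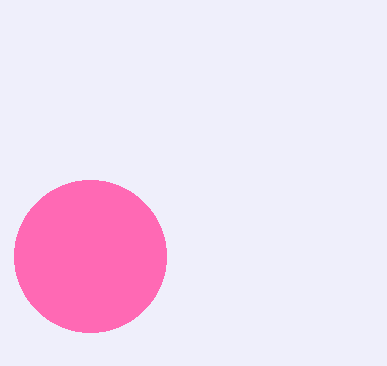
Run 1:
center_x = 90
center_y = 256
radius = 76
color = 'hotpink'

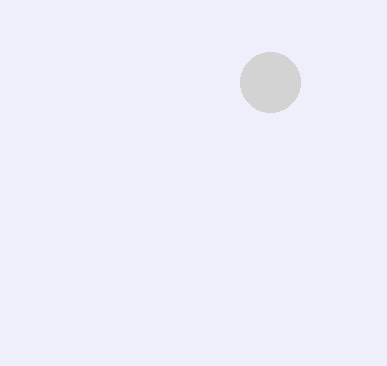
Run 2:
center_x = 270, center_y = 82, radius = 30, color = 'lightgray'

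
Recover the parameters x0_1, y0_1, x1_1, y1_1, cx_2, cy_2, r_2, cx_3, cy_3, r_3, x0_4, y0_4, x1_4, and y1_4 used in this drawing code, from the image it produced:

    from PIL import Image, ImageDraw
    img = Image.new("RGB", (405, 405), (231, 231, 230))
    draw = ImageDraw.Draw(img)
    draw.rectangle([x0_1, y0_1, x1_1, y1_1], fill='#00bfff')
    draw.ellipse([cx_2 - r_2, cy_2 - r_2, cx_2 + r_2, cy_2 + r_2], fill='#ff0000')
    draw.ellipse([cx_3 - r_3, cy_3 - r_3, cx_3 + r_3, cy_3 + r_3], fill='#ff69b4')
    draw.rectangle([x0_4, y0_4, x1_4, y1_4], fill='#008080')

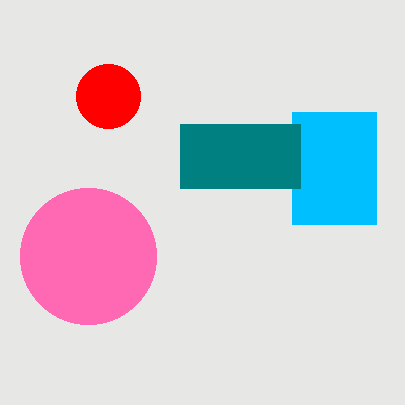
x0_1 = 292; y0_1 = 112; x1_1 = 376; y1_1 = 224; cx_2 = 108; cy_2 = 96; r_2 = 32; cx_3 = 88; cy_3 = 256; r_3 = 68; x0_4 = 180; y0_4 = 124; x1_4 = 300; y1_4 = 188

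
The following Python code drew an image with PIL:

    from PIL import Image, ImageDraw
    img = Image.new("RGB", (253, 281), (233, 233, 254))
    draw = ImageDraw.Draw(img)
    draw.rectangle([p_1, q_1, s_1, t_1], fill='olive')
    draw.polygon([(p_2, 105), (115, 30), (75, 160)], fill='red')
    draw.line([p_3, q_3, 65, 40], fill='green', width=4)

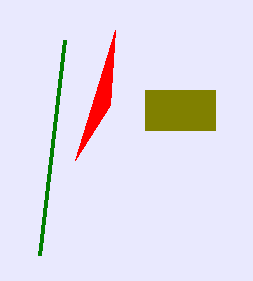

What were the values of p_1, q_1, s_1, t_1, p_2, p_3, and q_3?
p_1 = 145; q_1 = 90; s_1 = 215; t_1 = 130; p_2 = 110; p_3 = 40; q_3 = 255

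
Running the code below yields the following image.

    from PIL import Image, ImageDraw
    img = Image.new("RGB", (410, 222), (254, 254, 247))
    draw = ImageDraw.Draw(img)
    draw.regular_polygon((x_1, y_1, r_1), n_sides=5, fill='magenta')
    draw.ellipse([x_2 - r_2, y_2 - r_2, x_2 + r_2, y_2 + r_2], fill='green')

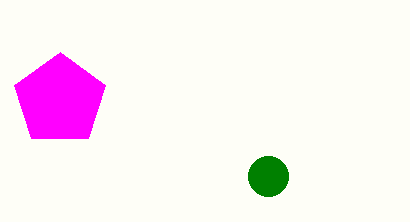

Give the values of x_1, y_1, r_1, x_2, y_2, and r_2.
x_1 = 60
y_1 = 100
r_1 = 48
x_2 = 268
y_2 = 176
r_2 = 20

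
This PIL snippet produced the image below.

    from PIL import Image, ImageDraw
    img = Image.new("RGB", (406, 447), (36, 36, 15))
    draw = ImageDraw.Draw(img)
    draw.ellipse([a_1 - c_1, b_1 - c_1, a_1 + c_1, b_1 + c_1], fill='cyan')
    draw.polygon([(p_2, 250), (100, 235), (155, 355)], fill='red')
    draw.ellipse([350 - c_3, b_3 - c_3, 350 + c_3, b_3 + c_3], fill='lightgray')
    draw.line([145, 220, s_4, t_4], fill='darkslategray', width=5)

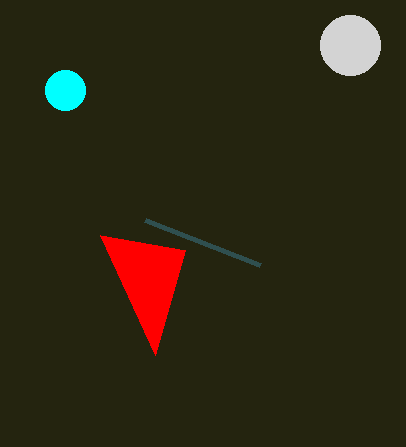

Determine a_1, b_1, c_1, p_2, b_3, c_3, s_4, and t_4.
a_1 = 65, b_1 = 90, c_1 = 20, p_2 = 185, b_3 = 45, c_3 = 30, s_4 = 260, t_4 = 265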